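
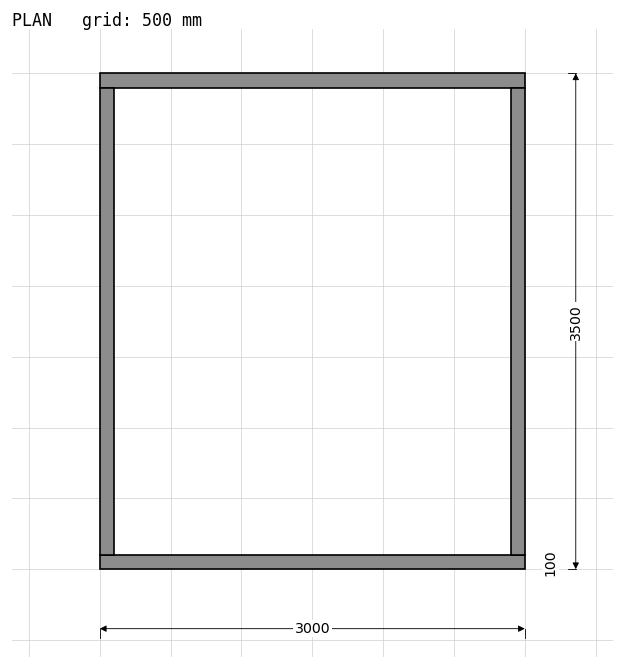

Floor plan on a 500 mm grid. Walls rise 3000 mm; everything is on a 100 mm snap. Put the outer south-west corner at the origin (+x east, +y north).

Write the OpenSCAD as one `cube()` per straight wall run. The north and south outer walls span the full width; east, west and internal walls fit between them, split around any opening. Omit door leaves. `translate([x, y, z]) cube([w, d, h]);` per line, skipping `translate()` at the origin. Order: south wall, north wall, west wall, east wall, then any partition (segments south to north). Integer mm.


cube([3000, 100, 3000]);
translate([0, 3400, 0]) cube([3000, 100, 3000]);
translate([0, 100, 0]) cube([100, 3300, 3000]);
translate([2900, 100, 0]) cube([100, 3300, 3000]);


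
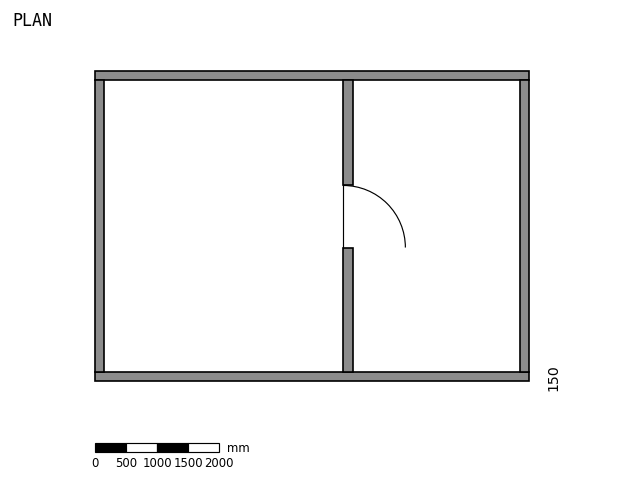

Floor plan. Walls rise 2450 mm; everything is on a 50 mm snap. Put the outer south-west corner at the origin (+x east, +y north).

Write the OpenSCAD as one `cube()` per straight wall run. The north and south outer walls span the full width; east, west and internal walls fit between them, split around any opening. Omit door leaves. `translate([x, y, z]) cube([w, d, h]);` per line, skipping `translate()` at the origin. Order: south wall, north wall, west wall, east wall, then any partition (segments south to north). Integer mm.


cube([7000, 150, 2450]);
translate([0, 4850, 0]) cube([7000, 150, 2450]);
translate([0, 150, 0]) cube([150, 4700, 2450]);
translate([6850, 150, 0]) cube([150, 4700, 2450]);
translate([4000, 150, 0]) cube([150, 2000, 2450]);
translate([4000, 3150, 0]) cube([150, 1700, 2450]);


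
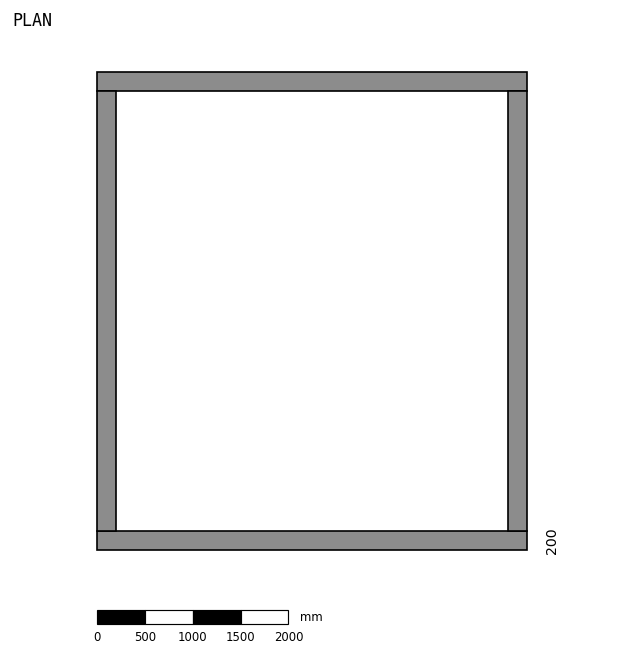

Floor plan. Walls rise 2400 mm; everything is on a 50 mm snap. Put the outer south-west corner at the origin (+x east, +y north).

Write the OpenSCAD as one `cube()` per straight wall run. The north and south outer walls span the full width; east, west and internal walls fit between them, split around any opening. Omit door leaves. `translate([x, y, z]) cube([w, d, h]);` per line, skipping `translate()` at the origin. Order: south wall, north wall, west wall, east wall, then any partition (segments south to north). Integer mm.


cube([4500, 200, 2400]);
translate([0, 4800, 0]) cube([4500, 200, 2400]);
translate([0, 200, 0]) cube([200, 4600, 2400]);
translate([4300, 200, 0]) cube([200, 4600, 2400]);


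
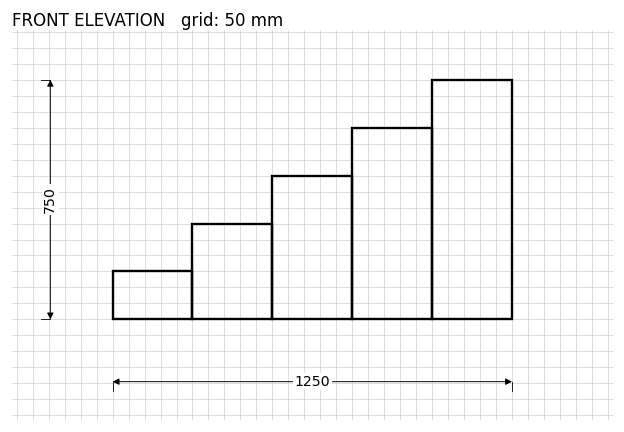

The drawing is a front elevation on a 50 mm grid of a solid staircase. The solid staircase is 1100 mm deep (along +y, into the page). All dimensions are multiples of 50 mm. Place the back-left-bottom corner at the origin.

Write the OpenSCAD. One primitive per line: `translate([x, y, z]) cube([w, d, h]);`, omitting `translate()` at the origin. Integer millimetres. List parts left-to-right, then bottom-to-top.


cube([250, 1100, 150]);
translate([250, 0, 0]) cube([250, 1100, 300]);
translate([500, 0, 0]) cube([250, 1100, 450]);
translate([750, 0, 0]) cube([250, 1100, 600]);
translate([1000, 0, 0]) cube([250, 1100, 750]);


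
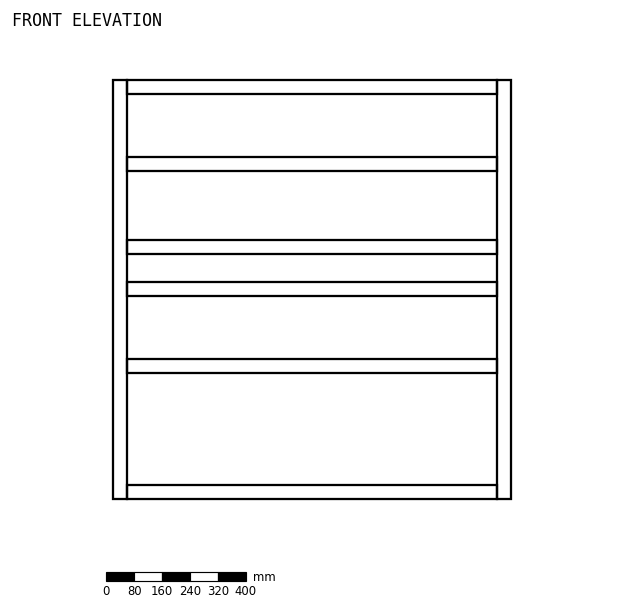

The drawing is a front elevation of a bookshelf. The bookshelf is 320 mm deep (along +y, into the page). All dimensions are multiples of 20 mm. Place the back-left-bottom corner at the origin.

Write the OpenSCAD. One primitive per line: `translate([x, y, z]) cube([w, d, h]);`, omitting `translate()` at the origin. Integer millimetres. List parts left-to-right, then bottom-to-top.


cube([40, 320, 1200]);
translate([40, 0, 0]) cube([1060, 320, 40]);
translate([40, 0, 360]) cube([1060, 320, 40]);
translate([40, 0, 580]) cube([1060, 320, 40]);
translate([40, 0, 700]) cube([1060, 320, 40]);
translate([40, 0, 940]) cube([1060, 320, 40]);
translate([40, 0, 1160]) cube([1060, 320, 40]);
translate([1100, 0, 0]) cube([40, 320, 1200]);


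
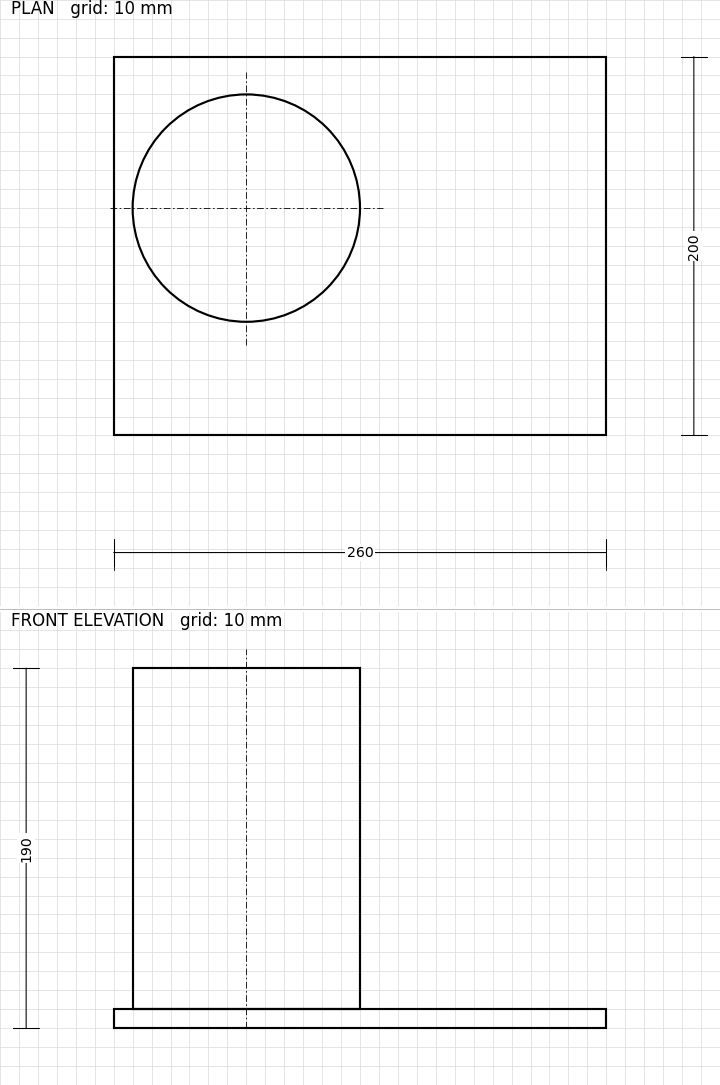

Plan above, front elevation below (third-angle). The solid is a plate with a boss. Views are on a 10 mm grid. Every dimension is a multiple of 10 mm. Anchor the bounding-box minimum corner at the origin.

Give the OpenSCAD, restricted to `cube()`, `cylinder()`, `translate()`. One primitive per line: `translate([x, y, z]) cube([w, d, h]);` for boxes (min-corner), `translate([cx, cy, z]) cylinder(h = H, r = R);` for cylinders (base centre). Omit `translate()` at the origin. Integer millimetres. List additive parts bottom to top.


cube([260, 200, 10]);
translate([70, 120, 10]) cylinder(h = 180, r = 60);


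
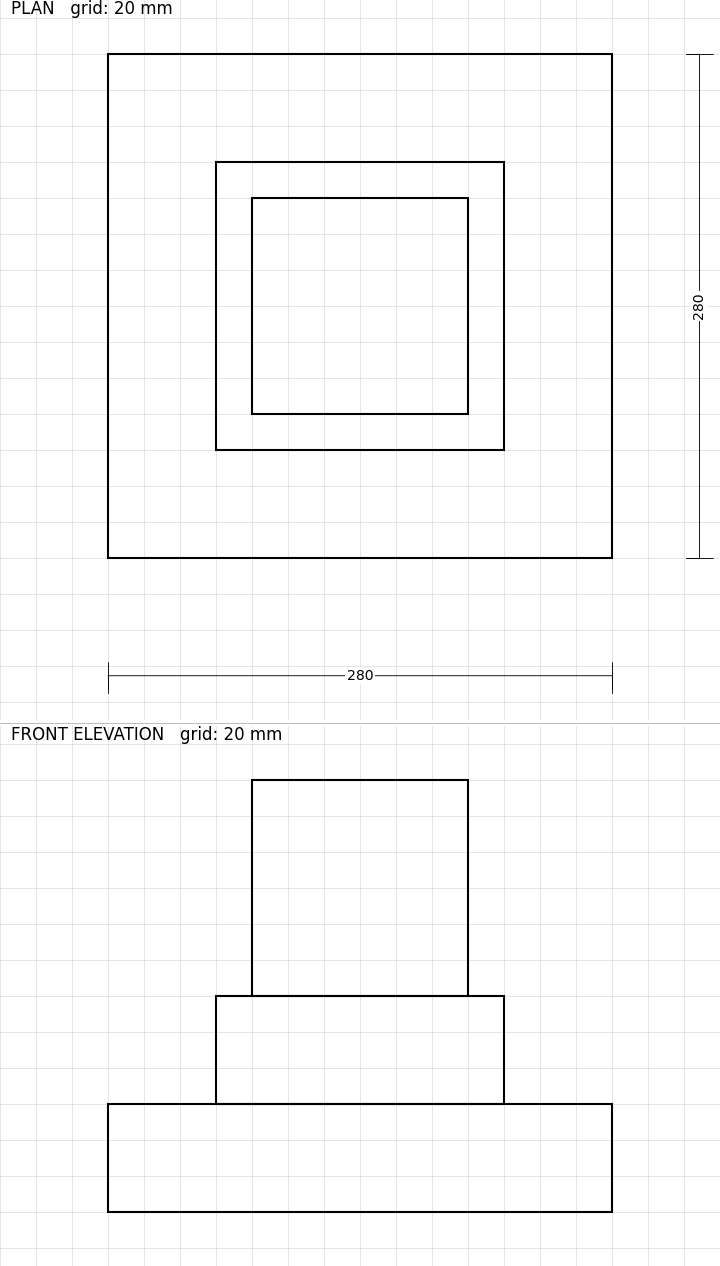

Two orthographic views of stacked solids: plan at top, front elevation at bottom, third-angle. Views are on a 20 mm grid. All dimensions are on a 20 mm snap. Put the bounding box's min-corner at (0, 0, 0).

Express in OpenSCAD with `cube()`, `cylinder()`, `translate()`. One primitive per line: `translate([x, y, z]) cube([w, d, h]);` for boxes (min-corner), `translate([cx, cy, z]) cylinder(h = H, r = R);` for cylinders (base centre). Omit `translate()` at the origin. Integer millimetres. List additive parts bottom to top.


cube([280, 280, 60]);
translate([60, 60, 60]) cube([160, 160, 60]);
translate([80, 80, 120]) cube([120, 120, 120]);


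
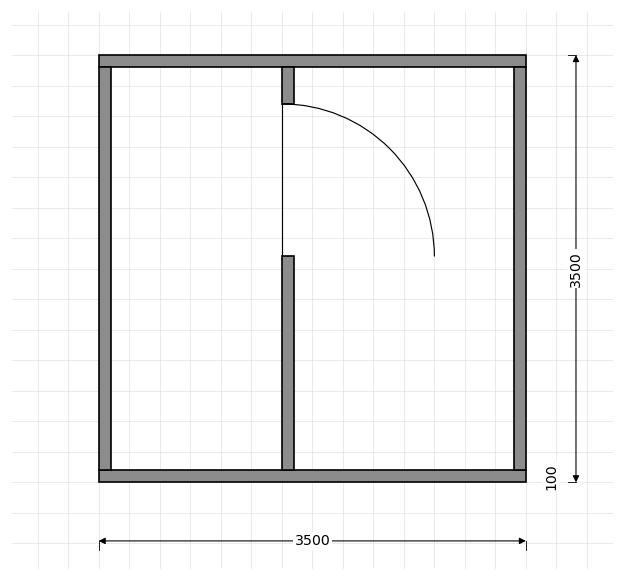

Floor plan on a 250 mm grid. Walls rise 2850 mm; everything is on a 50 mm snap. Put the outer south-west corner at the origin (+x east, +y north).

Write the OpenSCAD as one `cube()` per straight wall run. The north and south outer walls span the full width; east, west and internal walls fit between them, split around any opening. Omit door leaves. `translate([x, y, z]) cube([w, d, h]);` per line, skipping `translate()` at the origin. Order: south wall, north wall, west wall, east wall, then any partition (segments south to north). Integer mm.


cube([3500, 100, 2850]);
translate([0, 3400, 0]) cube([3500, 100, 2850]);
translate([0, 100, 0]) cube([100, 3300, 2850]);
translate([3400, 100, 0]) cube([100, 3300, 2850]);
translate([1500, 100, 0]) cube([100, 1750, 2850]);
translate([1500, 3100, 0]) cube([100, 300, 2850]);


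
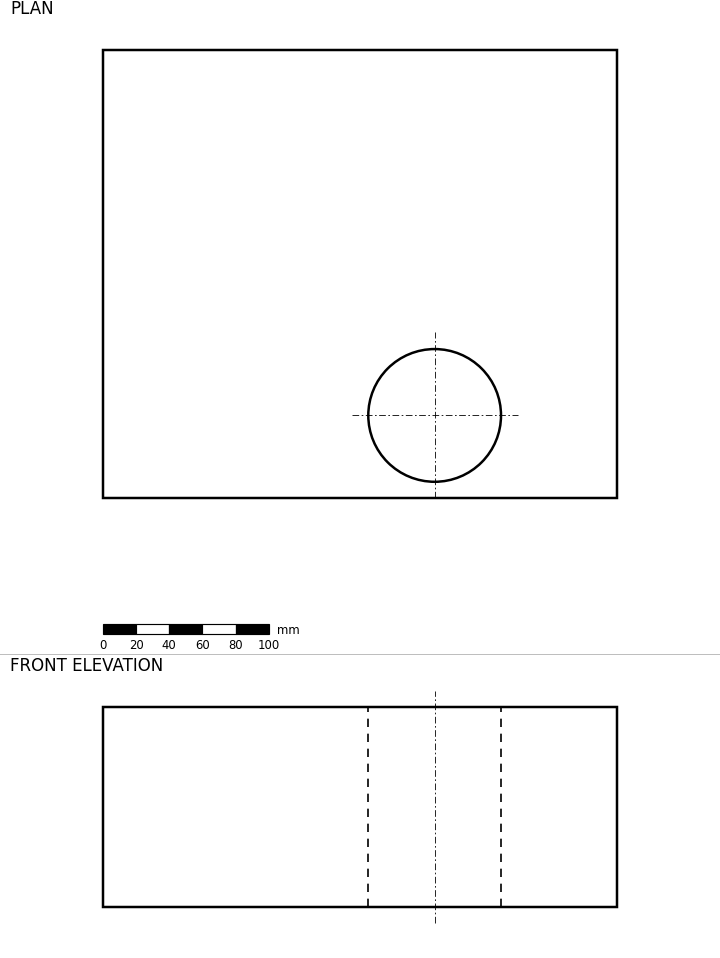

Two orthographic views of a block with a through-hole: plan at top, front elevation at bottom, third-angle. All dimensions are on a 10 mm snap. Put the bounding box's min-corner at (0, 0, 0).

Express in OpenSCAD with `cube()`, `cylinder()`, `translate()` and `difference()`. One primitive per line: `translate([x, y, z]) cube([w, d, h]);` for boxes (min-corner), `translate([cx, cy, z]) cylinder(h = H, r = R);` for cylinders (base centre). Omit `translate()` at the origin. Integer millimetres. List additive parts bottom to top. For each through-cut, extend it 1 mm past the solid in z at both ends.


difference() {
  cube([310, 270, 120]);
  translate([200, 50, -1]) cylinder(h = 122, r = 40);
}


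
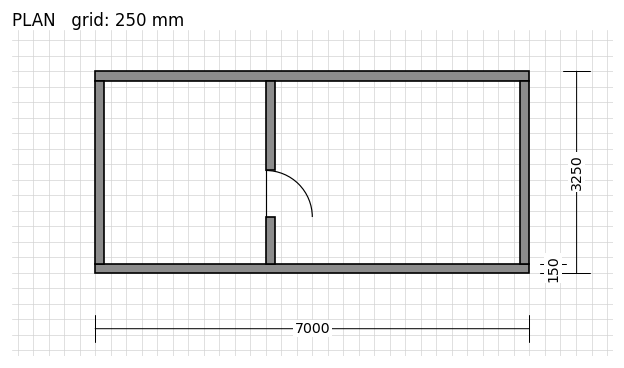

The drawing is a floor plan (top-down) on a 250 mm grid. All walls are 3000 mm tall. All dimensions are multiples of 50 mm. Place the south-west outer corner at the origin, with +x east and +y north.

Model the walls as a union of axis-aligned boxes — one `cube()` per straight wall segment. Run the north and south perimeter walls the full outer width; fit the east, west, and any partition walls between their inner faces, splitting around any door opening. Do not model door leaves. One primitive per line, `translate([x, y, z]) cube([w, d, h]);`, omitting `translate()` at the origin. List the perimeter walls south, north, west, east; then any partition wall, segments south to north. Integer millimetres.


cube([7000, 150, 3000]);
translate([0, 3100, 0]) cube([7000, 150, 3000]);
translate([0, 150, 0]) cube([150, 2950, 3000]);
translate([6850, 150, 0]) cube([150, 2950, 3000]);
translate([2750, 150, 0]) cube([150, 750, 3000]);
translate([2750, 1650, 0]) cube([150, 1450, 3000]);


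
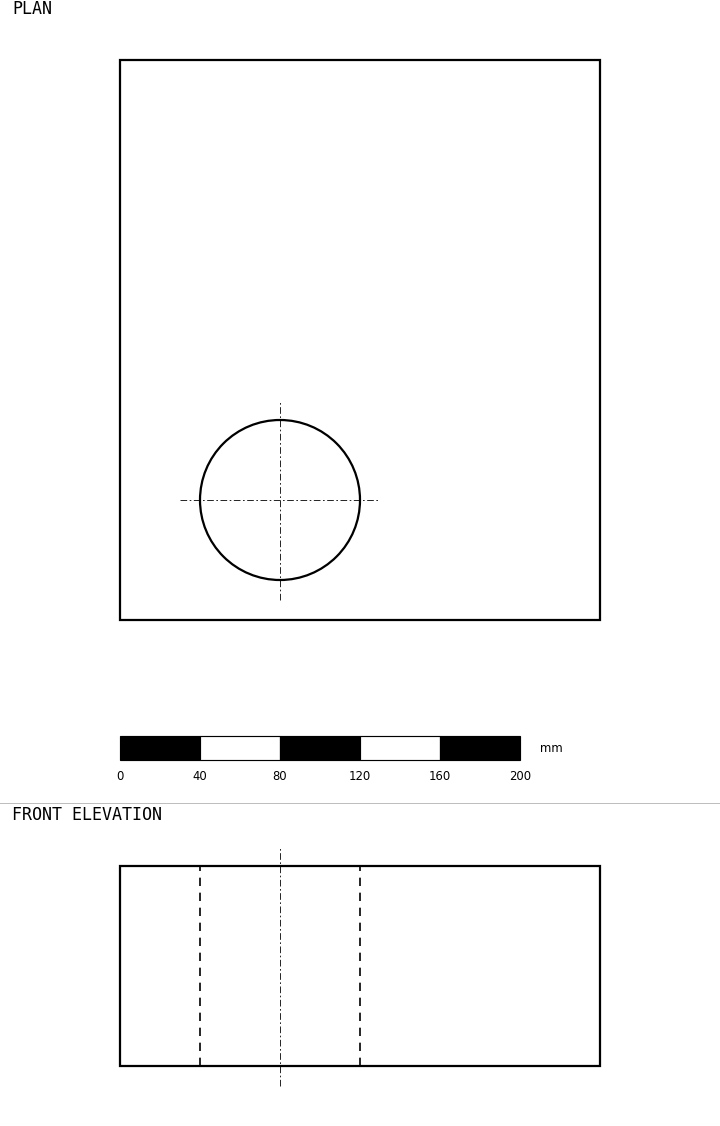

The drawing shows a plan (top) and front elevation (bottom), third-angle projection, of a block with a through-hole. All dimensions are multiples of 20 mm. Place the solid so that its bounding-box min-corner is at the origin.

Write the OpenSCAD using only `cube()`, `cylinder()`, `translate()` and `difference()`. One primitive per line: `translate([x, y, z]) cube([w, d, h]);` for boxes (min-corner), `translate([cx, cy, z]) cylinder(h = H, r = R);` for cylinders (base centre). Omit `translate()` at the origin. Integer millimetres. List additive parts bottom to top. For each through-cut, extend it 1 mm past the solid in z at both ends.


difference() {
  cube([240, 280, 100]);
  translate([80, 60, -1]) cylinder(h = 102, r = 40);
}


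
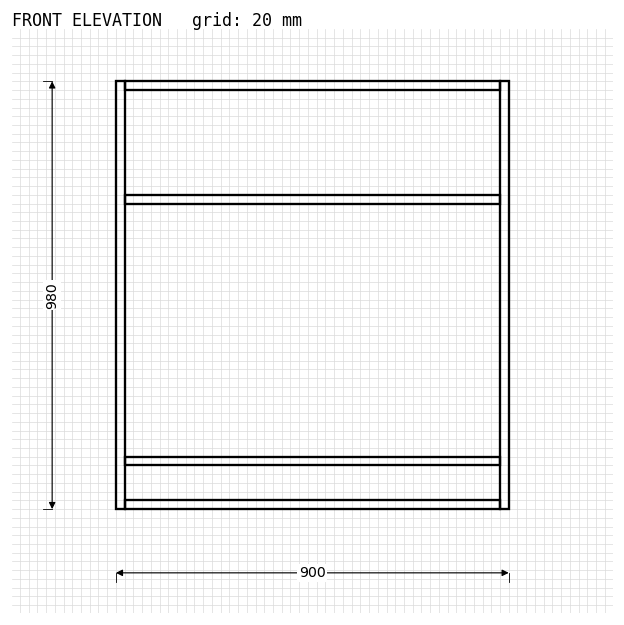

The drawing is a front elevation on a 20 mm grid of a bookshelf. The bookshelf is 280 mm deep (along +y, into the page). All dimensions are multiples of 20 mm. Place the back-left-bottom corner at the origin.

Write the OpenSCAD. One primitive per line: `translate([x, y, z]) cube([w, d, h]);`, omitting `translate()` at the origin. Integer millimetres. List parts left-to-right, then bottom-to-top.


cube([20, 280, 980]);
translate([20, 0, 0]) cube([860, 280, 20]);
translate([20, 0, 100]) cube([860, 280, 20]);
translate([20, 0, 700]) cube([860, 280, 20]);
translate([20, 0, 960]) cube([860, 280, 20]);
translate([880, 0, 0]) cube([20, 280, 980]);


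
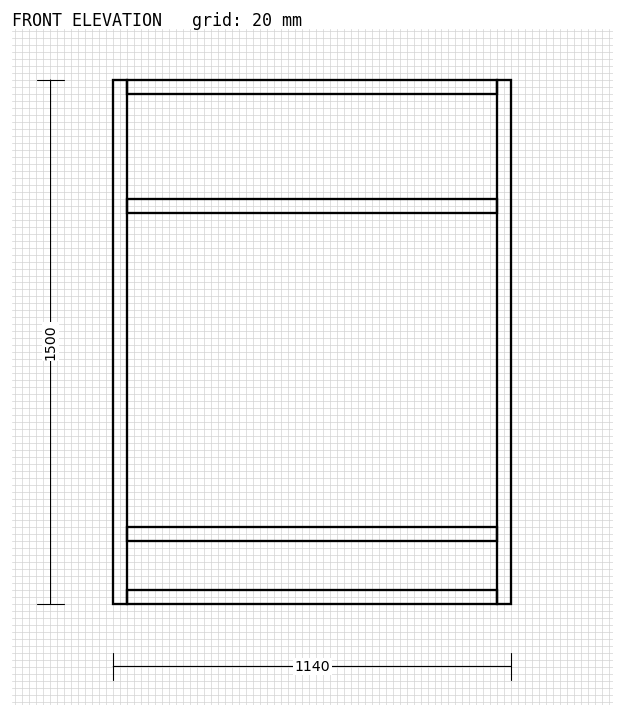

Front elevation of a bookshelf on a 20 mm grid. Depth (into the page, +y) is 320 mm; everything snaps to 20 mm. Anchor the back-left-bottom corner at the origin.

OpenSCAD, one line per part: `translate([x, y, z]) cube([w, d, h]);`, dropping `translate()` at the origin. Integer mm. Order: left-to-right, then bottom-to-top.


cube([40, 320, 1500]);
translate([40, 0, 0]) cube([1060, 320, 40]);
translate([40, 0, 180]) cube([1060, 320, 40]);
translate([40, 0, 1120]) cube([1060, 320, 40]);
translate([40, 0, 1460]) cube([1060, 320, 40]);
translate([1100, 0, 0]) cube([40, 320, 1500]);


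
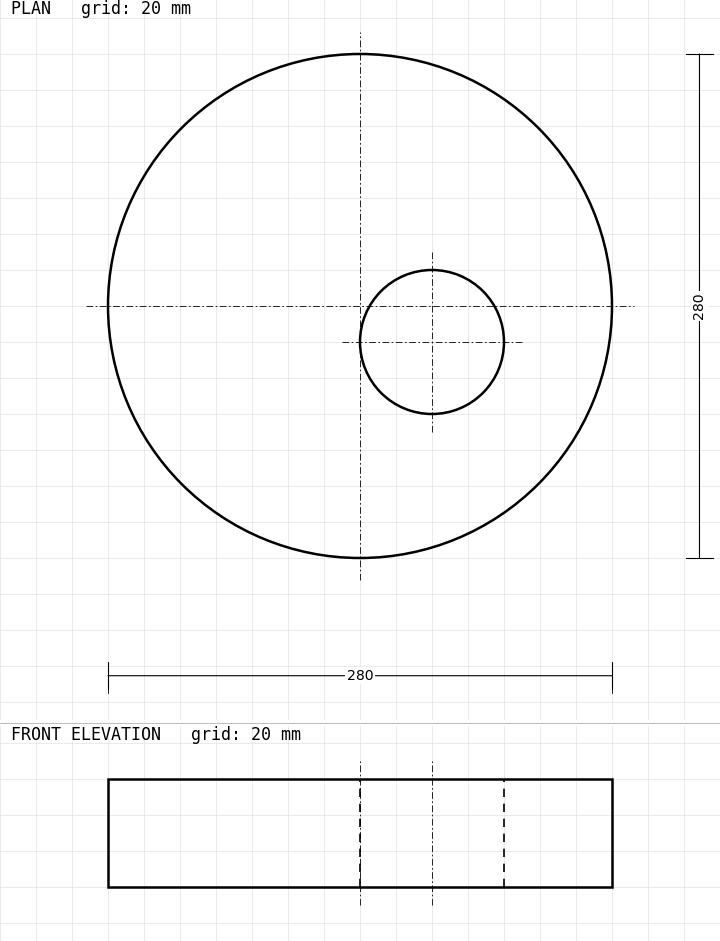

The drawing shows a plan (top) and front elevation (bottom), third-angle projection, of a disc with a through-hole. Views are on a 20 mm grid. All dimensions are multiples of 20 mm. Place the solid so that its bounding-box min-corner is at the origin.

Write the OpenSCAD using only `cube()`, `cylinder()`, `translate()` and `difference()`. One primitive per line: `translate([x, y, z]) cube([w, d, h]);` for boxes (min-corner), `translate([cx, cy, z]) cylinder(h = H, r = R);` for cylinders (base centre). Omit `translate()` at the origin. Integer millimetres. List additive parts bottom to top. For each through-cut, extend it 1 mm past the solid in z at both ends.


difference() {
  translate([140, 140, 0]) cylinder(h = 60, r = 140);
  translate([180, 120, -1]) cylinder(h = 62, r = 40);
}


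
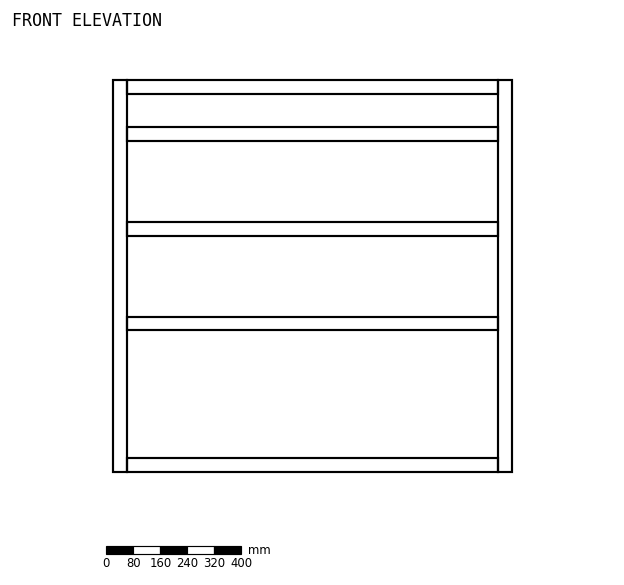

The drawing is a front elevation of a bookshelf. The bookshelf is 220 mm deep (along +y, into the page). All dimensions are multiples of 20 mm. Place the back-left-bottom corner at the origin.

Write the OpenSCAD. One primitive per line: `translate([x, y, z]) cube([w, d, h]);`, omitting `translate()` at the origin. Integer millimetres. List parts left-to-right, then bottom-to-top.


cube([40, 220, 1160]);
translate([40, 0, 0]) cube([1100, 220, 40]);
translate([40, 0, 420]) cube([1100, 220, 40]);
translate([40, 0, 700]) cube([1100, 220, 40]);
translate([40, 0, 980]) cube([1100, 220, 40]);
translate([40, 0, 1120]) cube([1100, 220, 40]);
translate([1140, 0, 0]) cube([40, 220, 1160]);


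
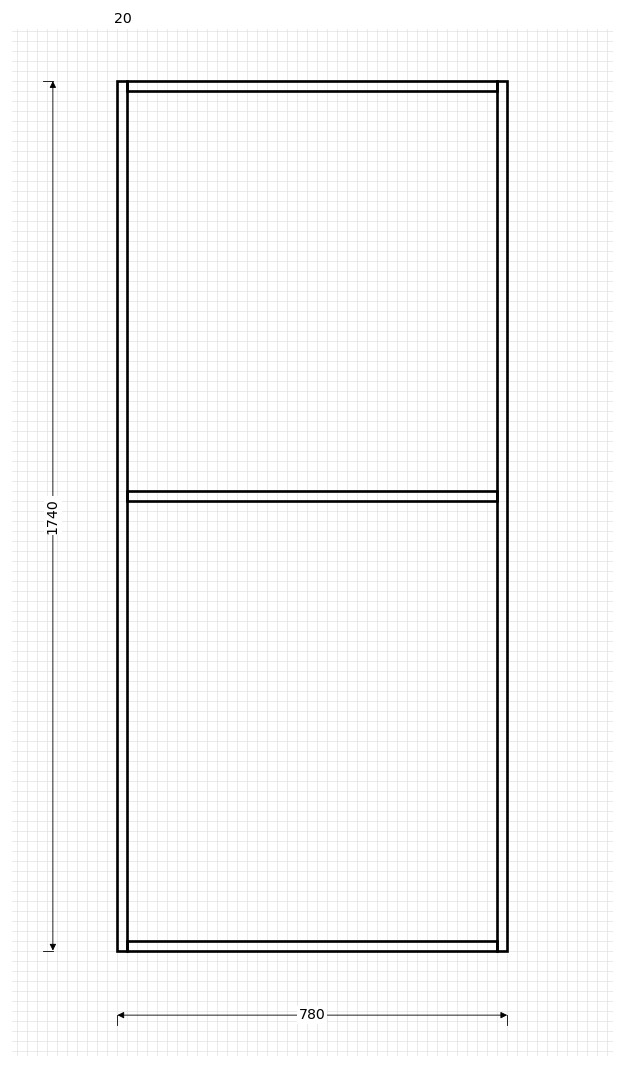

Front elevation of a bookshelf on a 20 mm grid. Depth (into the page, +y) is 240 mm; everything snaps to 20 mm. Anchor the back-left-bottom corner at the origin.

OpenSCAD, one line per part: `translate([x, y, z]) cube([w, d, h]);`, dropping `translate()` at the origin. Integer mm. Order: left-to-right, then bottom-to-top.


cube([20, 240, 1740]);
translate([20, 0, 0]) cube([740, 240, 20]);
translate([20, 0, 900]) cube([740, 240, 20]);
translate([20, 0, 1720]) cube([740, 240, 20]);
translate([760, 0, 0]) cube([20, 240, 1740]);


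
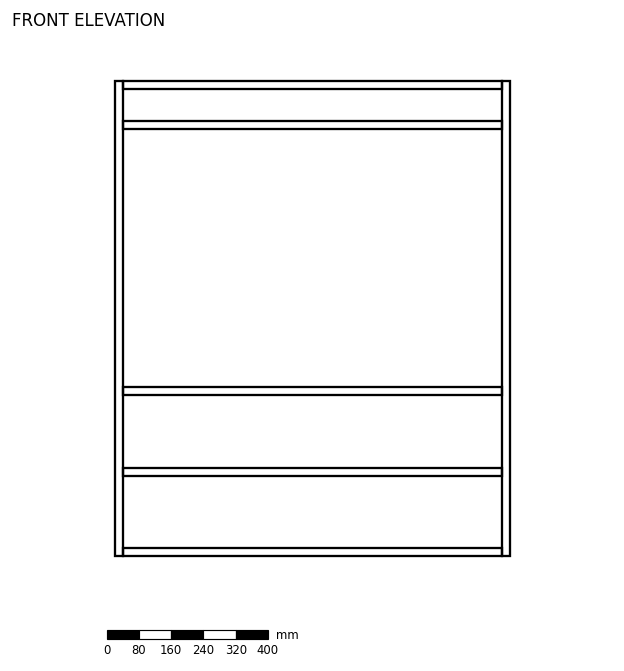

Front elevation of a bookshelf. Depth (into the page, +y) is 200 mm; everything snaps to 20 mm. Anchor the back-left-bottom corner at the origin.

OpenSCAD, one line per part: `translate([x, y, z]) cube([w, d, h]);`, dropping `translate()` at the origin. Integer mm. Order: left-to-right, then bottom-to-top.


cube([20, 200, 1180]);
translate([20, 0, 0]) cube([940, 200, 20]);
translate([20, 0, 200]) cube([940, 200, 20]);
translate([20, 0, 400]) cube([940, 200, 20]);
translate([20, 0, 1060]) cube([940, 200, 20]);
translate([20, 0, 1160]) cube([940, 200, 20]);
translate([960, 0, 0]) cube([20, 200, 1180]);


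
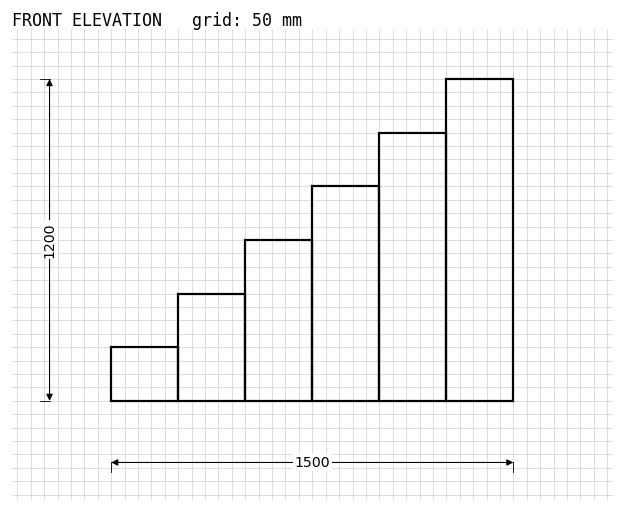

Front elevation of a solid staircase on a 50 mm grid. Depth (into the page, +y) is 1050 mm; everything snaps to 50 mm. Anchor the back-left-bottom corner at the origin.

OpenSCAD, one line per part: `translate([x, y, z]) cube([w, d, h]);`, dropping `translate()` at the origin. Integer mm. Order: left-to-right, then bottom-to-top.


cube([250, 1050, 200]);
translate([250, 0, 0]) cube([250, 1050, 400]);
translate([500, 0, 0]) cube([250, 1050, 600]);
translate([750, 0, 0]) cube([250, 1050, 800]);
translate([1000, 0, 0]) cube([250, 1050, 1000]);
translate([1250, 0, 0]) cube([250, 1050, 1200]);


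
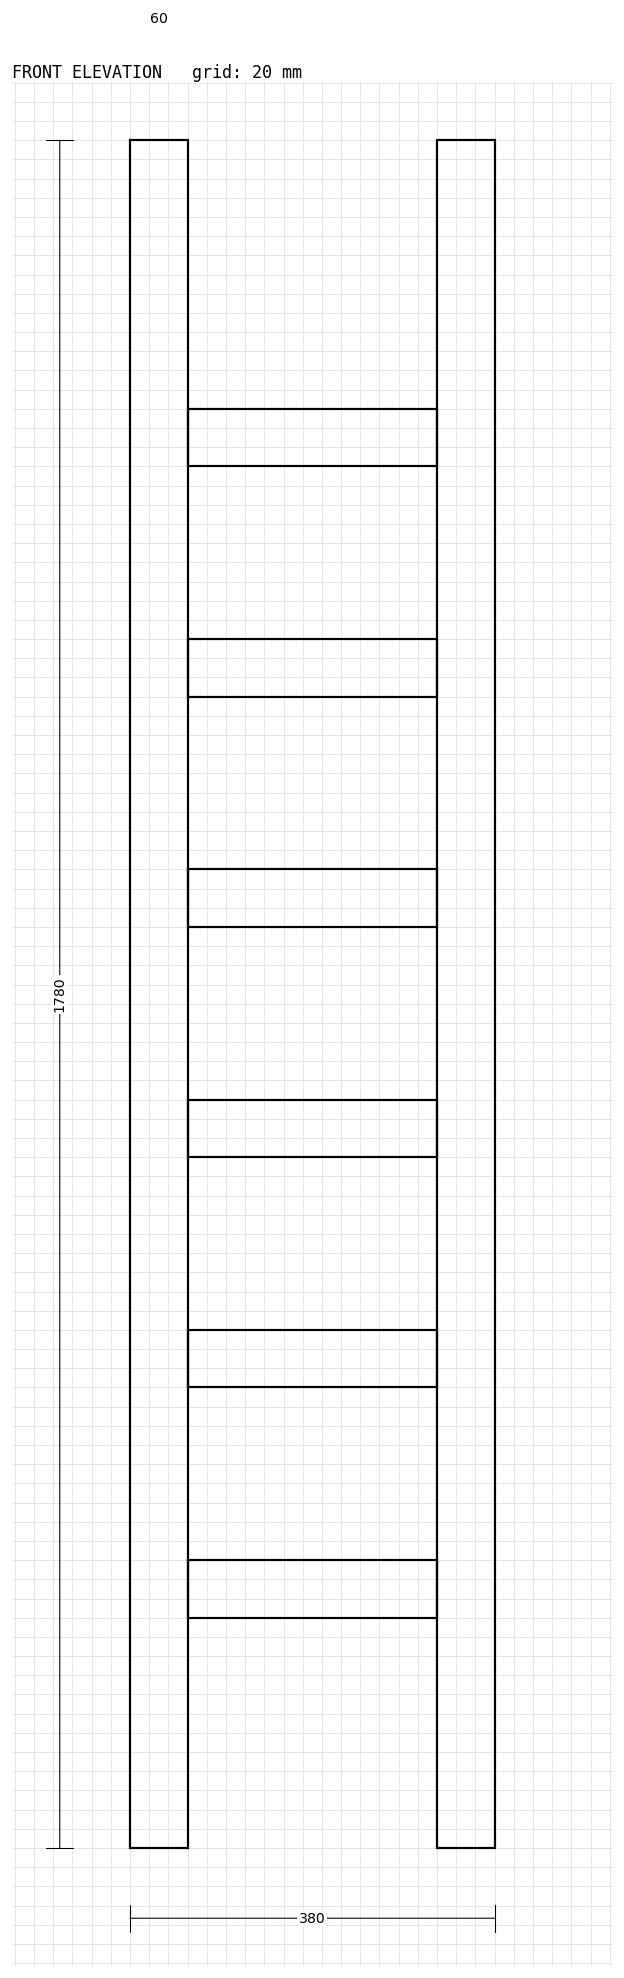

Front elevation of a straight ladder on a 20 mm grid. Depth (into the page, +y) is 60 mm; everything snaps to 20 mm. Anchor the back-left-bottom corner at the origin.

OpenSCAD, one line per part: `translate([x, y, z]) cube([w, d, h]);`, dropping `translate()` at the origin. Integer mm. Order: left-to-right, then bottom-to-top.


cube([60, 60, 1780]);
translate([60, 0, 240]) cube([260, 60, 60]);
translate([60, 0, 480]) cube([260, 60, 60]);
translate([60, 0, 720]) cube([260, 60, 60]);
translate([60, 0, 960]) cube([260, 60, 60]);
translate([60, 0, 1200]) cube([260, 60, 60]);
translate([60, 0, 1440]) cube([260, 60, 60]);
translate([320, 0, 0]) cube([60, 60, 1780]);


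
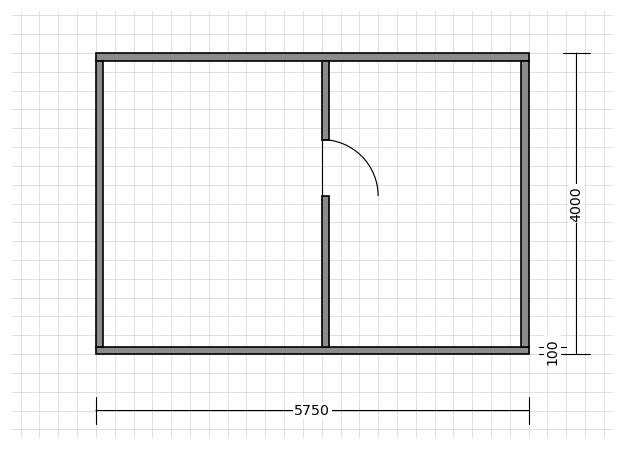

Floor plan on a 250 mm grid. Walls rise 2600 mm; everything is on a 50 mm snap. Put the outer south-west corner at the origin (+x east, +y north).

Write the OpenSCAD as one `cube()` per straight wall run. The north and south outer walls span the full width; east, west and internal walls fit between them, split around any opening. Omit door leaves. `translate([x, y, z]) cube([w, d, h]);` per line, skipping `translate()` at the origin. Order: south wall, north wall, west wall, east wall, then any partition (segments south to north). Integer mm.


cube([5750, 100, 2600]);
translate([0, 3900, 0]) cube([5750, 100, 2600]);
translate([0, 100, 0]) cube([100, 3800, 2600]);
translate([5650, 100, 0]) cube([100, 3800, 2600]);
translate([3000, 100, 0]) cube([100, 2000, 2600]);
translate([3000, 2850, 0]) cube([100, 1050, 2600]);


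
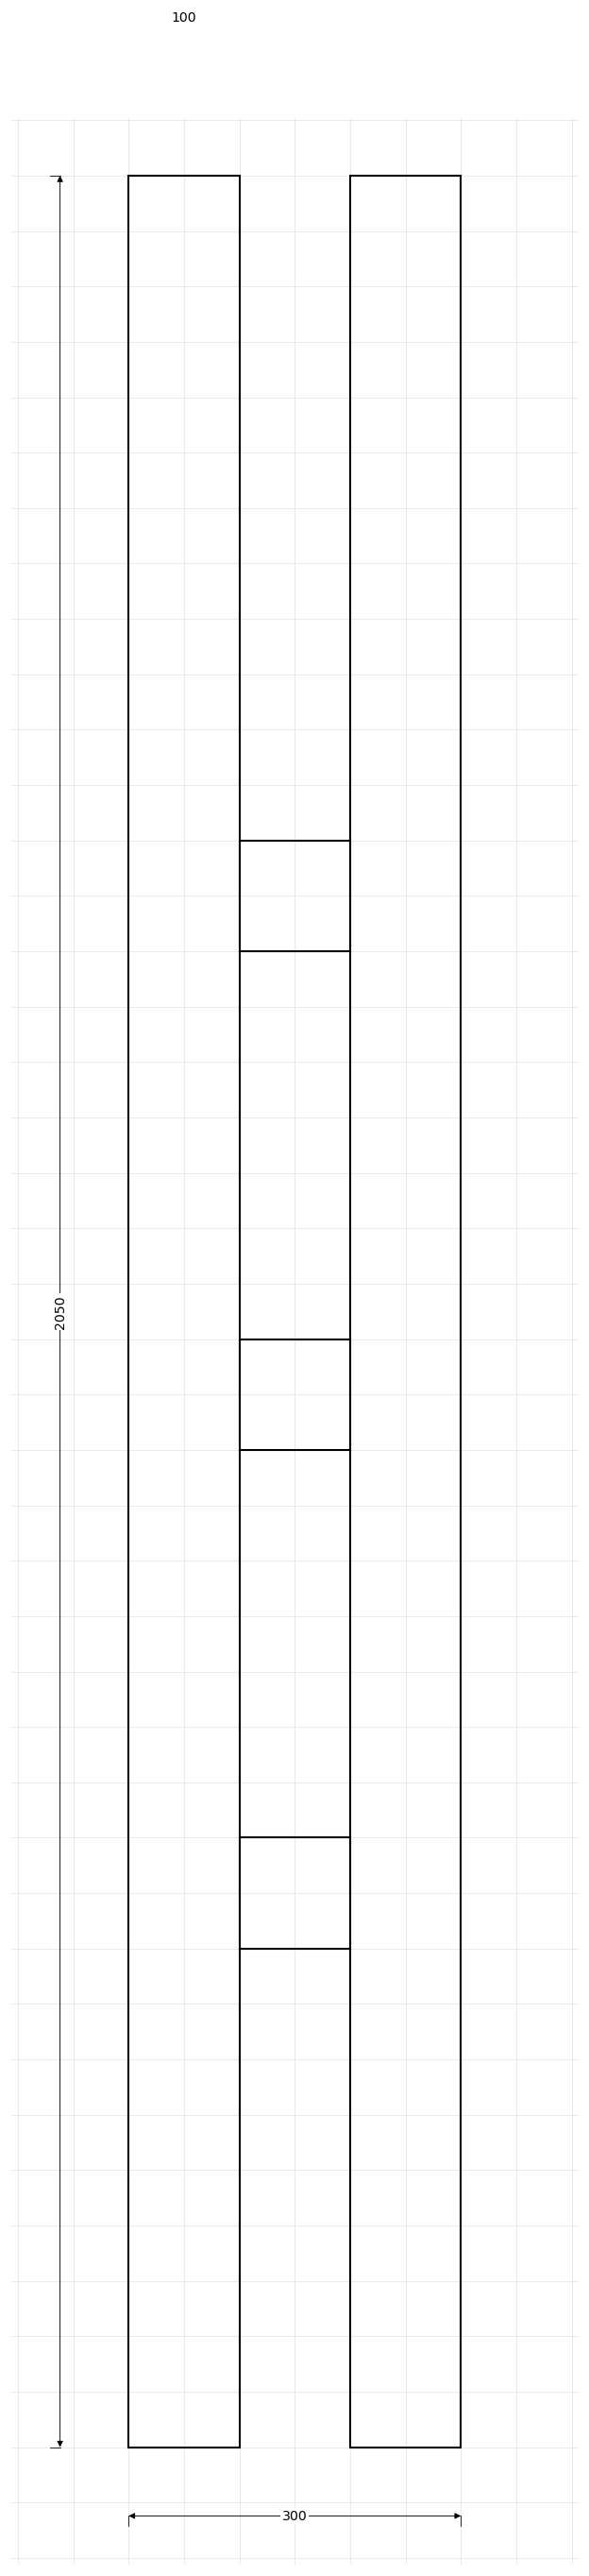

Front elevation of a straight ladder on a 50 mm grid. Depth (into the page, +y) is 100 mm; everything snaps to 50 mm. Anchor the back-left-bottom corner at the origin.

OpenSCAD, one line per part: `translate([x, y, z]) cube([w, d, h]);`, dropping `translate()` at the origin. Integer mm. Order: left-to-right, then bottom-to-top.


cube([100, 100, 2050]);
translate([100, 0, 450]) cube([100, 100, 100]);
translate([100, 0, 900]) cube([100, 100, 100]);
translate([100, 0, 1350]) cube([100, 100, 100]);
translate([200, 0, 0]) cube([100, 100, 2050]);


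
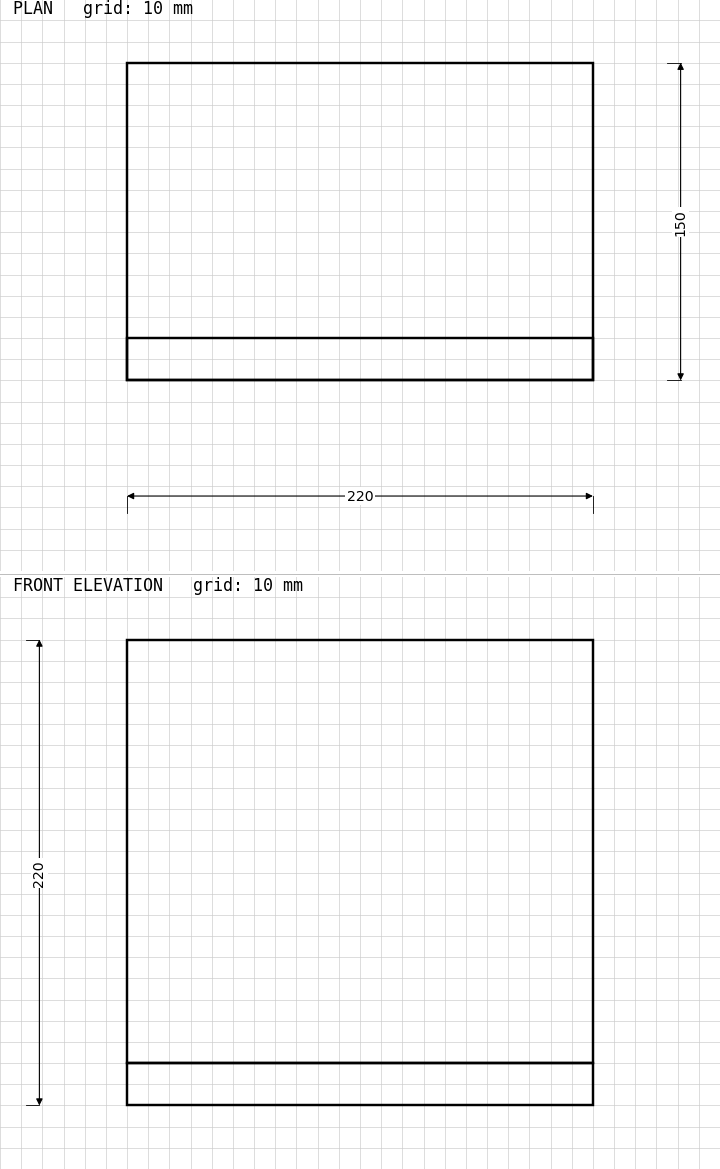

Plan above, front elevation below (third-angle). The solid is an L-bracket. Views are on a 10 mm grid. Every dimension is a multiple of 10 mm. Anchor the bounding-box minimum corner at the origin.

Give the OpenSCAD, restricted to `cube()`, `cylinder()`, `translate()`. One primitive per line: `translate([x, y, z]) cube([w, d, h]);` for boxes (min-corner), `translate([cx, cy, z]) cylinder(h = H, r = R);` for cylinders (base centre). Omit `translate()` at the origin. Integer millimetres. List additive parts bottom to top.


cube([220, 150, 20]);
translate([0, 0, 20]) cube([220, 20, 200]);


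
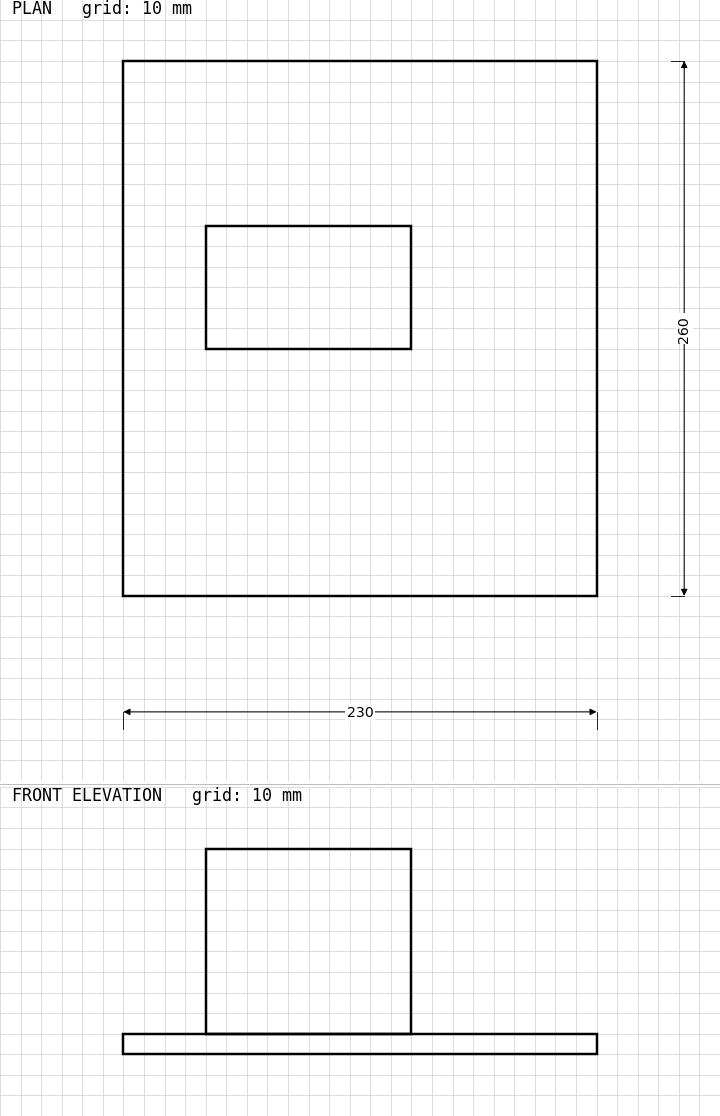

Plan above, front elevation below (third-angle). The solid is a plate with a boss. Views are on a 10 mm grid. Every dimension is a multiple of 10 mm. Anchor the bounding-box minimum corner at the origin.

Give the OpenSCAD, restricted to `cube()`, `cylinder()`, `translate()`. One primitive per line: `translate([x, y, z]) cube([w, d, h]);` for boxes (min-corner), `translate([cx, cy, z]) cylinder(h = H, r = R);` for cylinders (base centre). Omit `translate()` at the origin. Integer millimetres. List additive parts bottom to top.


cube([230, 260, 10]);
translate([40, 120, 10]) cube([100, 60, 90]);


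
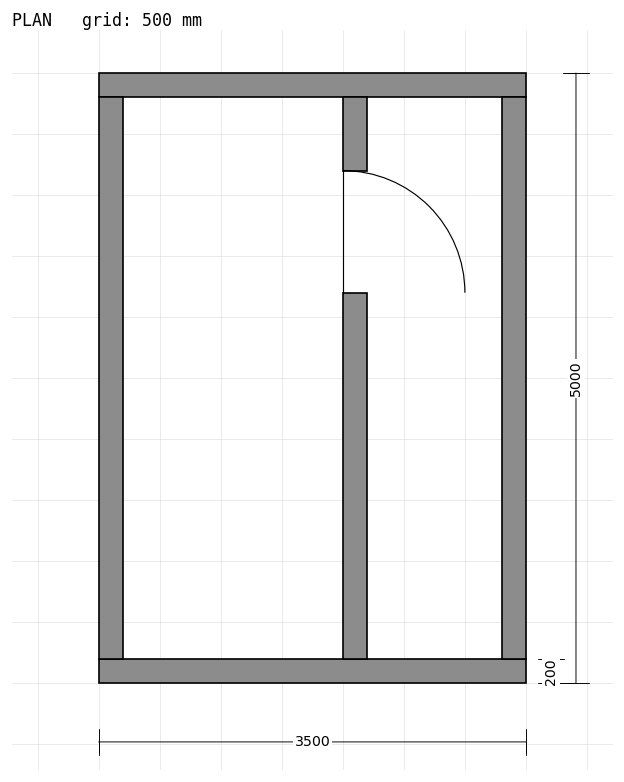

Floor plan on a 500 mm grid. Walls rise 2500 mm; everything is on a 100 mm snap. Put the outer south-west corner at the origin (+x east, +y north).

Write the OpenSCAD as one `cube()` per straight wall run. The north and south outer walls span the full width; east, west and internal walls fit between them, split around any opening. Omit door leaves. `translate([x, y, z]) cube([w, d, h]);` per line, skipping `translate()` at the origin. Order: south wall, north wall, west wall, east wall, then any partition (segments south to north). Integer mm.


cube([3500, 200, 2500]);
translate([0, 4800, 0]) cube([3500, 200, 2500]);
translate([0, 200, 0]) cube([200, 4600, 2500]);
translate([3300, 200, 0]) cube([200, 4600, 2500]);
translate([2000, 200, 0]) cube([200, 3000, 2500]);
translate([2000, 4200, 0]) cube([200, 600, 2500]);


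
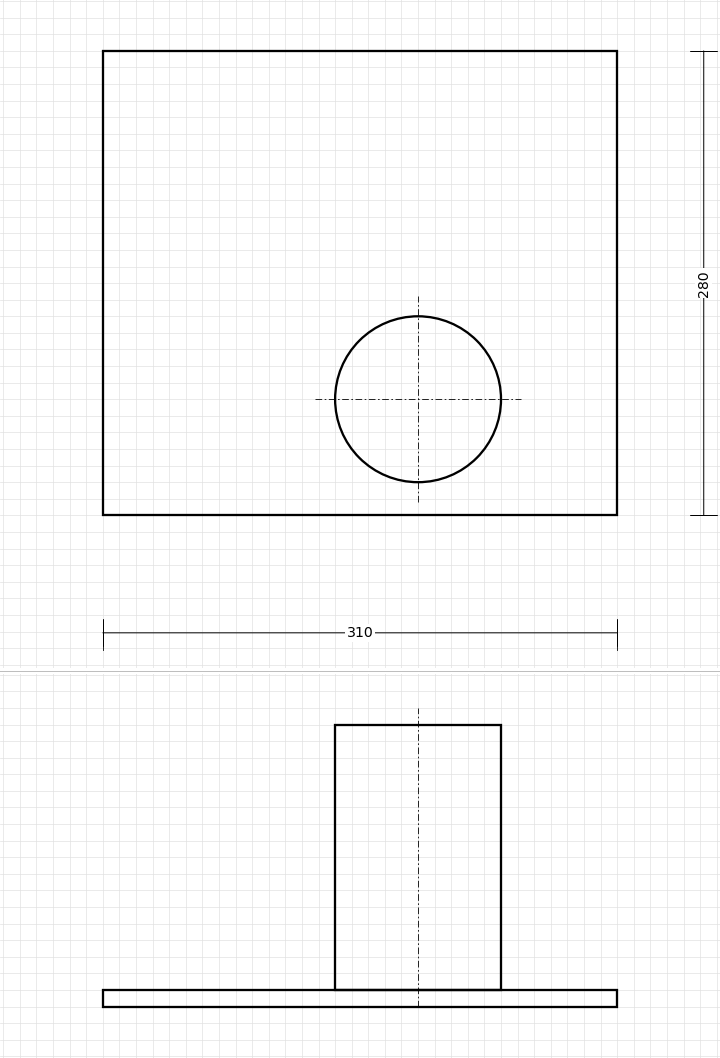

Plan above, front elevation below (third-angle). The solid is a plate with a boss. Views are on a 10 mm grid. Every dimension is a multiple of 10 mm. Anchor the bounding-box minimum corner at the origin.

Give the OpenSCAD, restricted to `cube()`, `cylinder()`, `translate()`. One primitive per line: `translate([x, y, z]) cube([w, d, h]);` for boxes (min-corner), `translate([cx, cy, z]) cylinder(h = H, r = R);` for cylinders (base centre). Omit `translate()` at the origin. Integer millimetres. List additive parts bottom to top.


cube([310, 280, 10]);
translate([190, 70, 10]) cylinder(h = 160, r = 50);


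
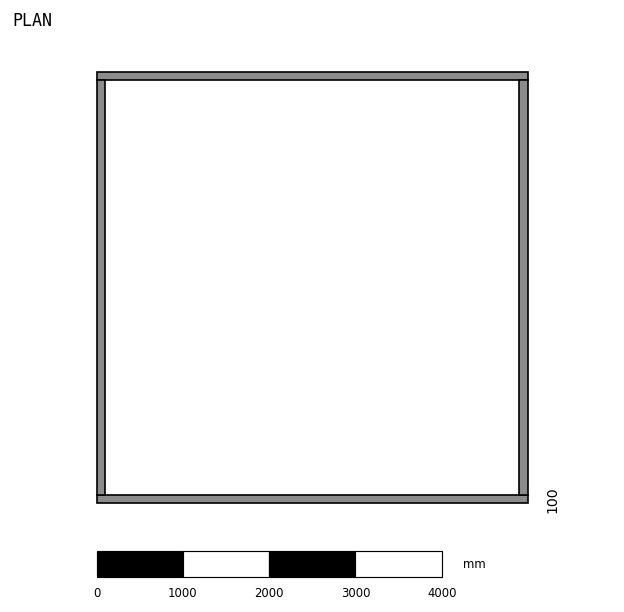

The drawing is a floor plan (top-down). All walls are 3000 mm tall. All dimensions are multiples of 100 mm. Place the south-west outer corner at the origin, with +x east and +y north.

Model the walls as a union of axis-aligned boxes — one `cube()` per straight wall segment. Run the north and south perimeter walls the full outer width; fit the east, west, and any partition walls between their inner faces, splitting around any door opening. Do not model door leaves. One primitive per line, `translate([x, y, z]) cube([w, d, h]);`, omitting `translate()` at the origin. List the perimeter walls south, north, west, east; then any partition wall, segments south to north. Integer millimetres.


cube([5000, 100, 3000]);
translate([0, 4900, 0]) cube([5000, 100, 3000]);
translate([0, 100, 0]) cube([100, 4800, 3000]);
translate([4900, 100, 0]) cube([100, 4800, 3000]);


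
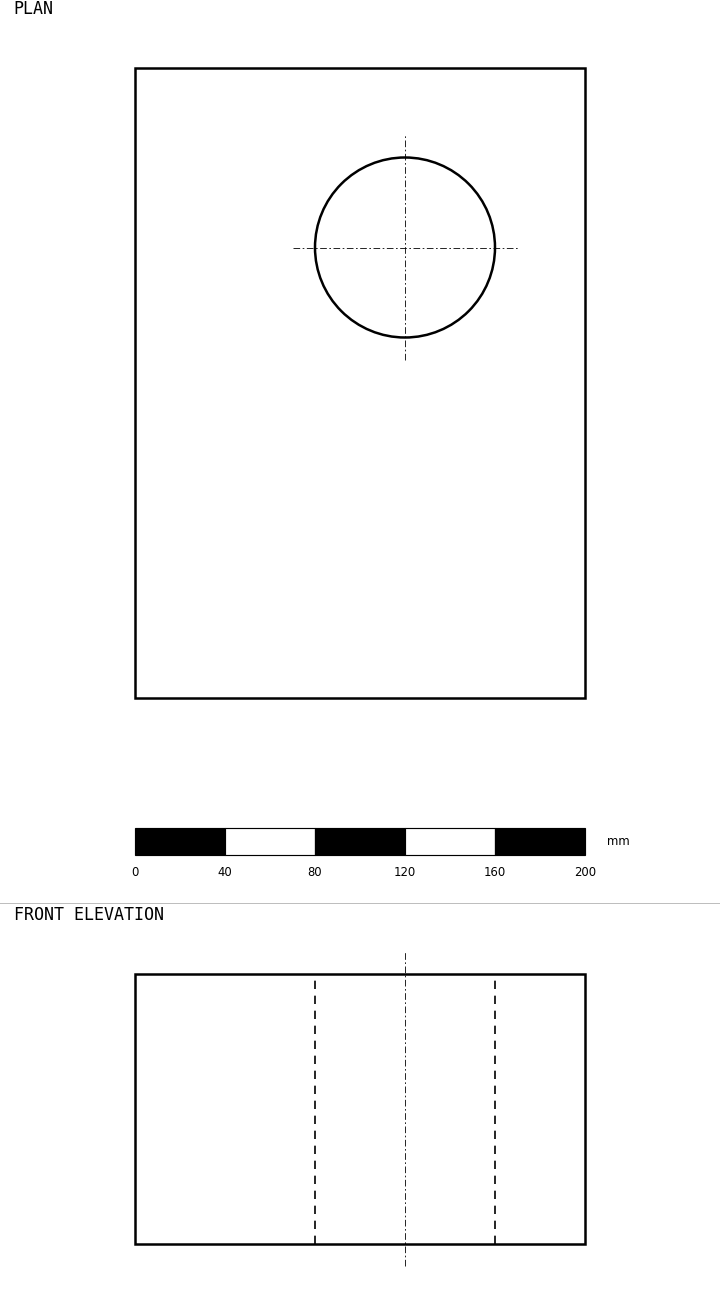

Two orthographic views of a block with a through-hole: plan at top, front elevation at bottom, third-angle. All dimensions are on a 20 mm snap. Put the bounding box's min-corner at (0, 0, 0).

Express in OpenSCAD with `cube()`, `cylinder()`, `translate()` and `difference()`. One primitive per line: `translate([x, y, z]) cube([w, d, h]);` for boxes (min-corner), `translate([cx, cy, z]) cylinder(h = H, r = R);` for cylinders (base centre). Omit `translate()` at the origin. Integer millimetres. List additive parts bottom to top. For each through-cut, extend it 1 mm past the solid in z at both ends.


difference() {
  cube([200, 280, 120]);
  translate([120, 200, -1]) cylinder(h = 122, r = 40);
}


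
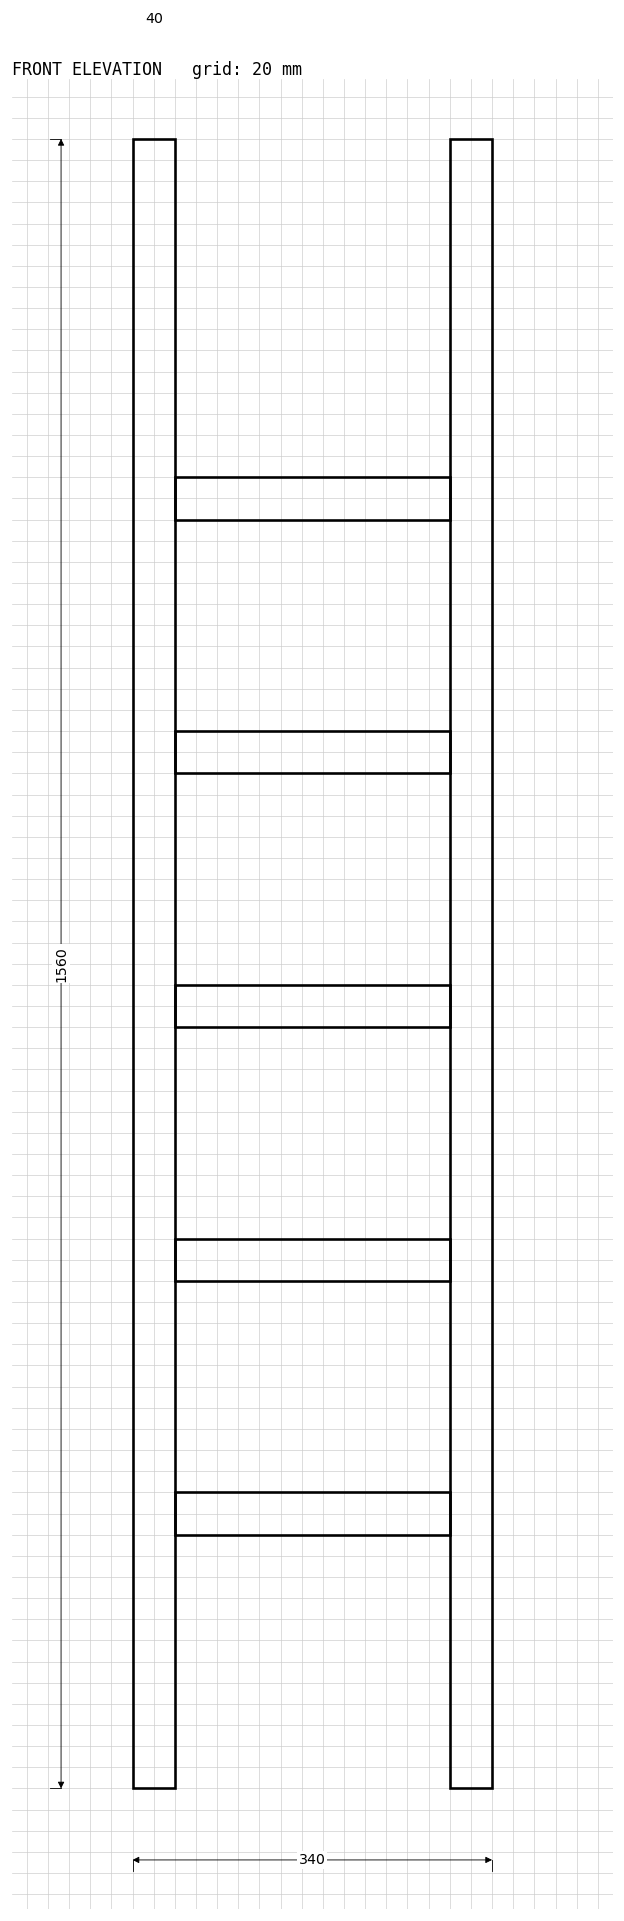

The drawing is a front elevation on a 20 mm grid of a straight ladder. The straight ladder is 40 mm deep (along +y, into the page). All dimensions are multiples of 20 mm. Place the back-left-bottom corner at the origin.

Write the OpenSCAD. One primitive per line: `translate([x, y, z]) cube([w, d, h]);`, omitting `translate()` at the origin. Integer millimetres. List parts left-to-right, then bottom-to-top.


cube([40, 40, 1560]);
translate([40, 0, 240]) cube([260, 40, 40]);
translate([40, 0, 480]) cube([260, 40, 40]);
translate([40, 0, 720]) cube([260, 40, 40]);
translate([40, 0, 960]) cube([260, 40, 40]);
translate([40, 0, 1200]) cube([260, 40, 40]);
translate([300, 0, 0]) cube([40, 40, 1560]);


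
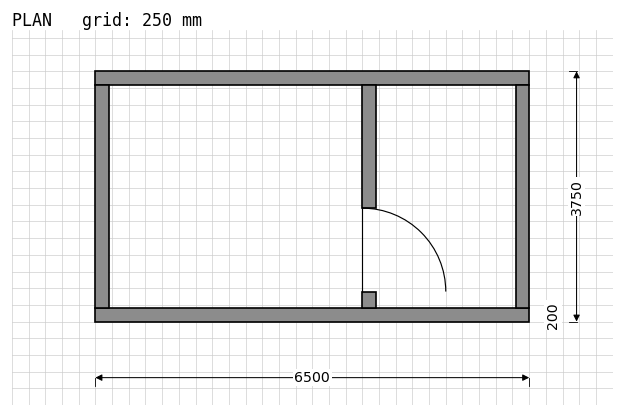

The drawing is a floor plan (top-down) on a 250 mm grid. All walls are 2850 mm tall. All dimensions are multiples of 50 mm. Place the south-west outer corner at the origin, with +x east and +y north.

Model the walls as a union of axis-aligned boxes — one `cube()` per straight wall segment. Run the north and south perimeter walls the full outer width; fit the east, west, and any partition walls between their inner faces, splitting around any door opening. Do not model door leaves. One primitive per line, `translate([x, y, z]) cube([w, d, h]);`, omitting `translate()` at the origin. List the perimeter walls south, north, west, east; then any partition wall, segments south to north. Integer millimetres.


cube([6500, 200, 2850]);
translate([0, 3550, 0]) cube([6500, 200, 2850]);
translate([0, 200, 0]) cube([200, 3350, 2850]);
translate([6300, 200, 0]) cube([200, 3350, 2850]);
translate([4000, 200, 0]) cube([200, 250, 2850]);
translate([4000, 1700, 0]) cube([200, 1850, 2850]);


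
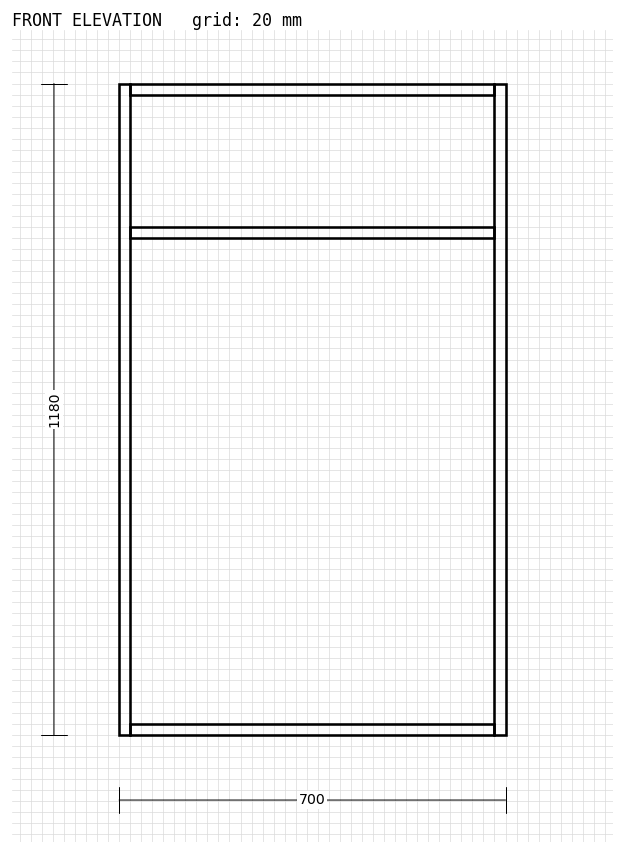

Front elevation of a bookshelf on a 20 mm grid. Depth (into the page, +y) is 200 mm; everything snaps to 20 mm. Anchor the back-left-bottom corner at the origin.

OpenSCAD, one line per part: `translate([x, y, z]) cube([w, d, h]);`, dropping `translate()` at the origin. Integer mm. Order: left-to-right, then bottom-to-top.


cube([20, 200, 1180]);
translate([20, 0, 0]) cube([660, 200, 20]);
translate([20, 0, 900]) cube([660, 200, 20]);
translate([20, 0, 1160]) cube([660, 200, 20]);
translate([680, 0, 0]) cube([20, 200, 1180]);


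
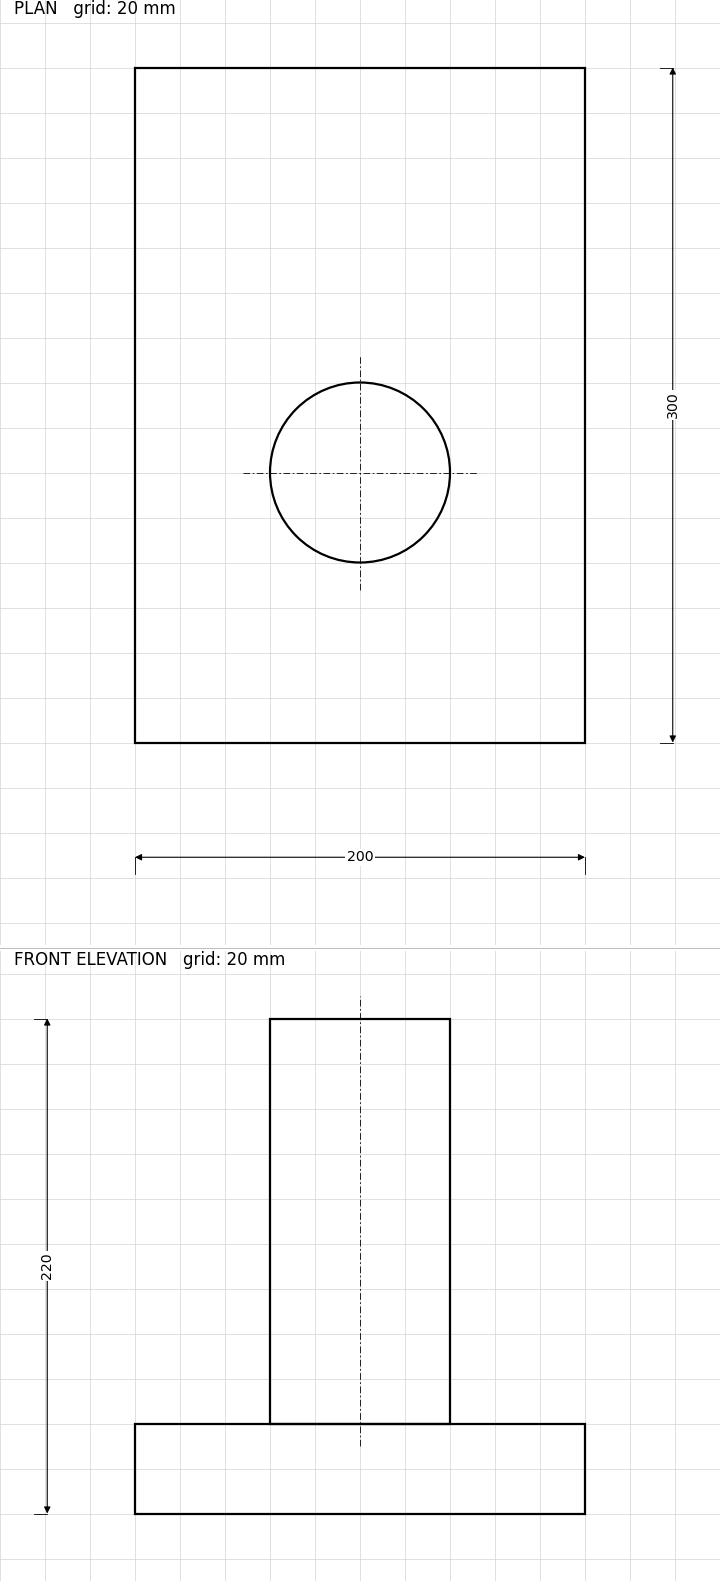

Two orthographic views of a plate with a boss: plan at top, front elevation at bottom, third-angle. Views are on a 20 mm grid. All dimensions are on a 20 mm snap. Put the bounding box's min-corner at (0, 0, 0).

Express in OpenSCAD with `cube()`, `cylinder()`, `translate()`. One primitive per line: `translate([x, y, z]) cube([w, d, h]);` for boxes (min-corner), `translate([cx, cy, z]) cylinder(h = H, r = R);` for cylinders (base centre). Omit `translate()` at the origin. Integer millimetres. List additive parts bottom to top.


cube([200, 300, 40]);
translate([100, 120, 40]) cylinder(h = 180, r = 40);


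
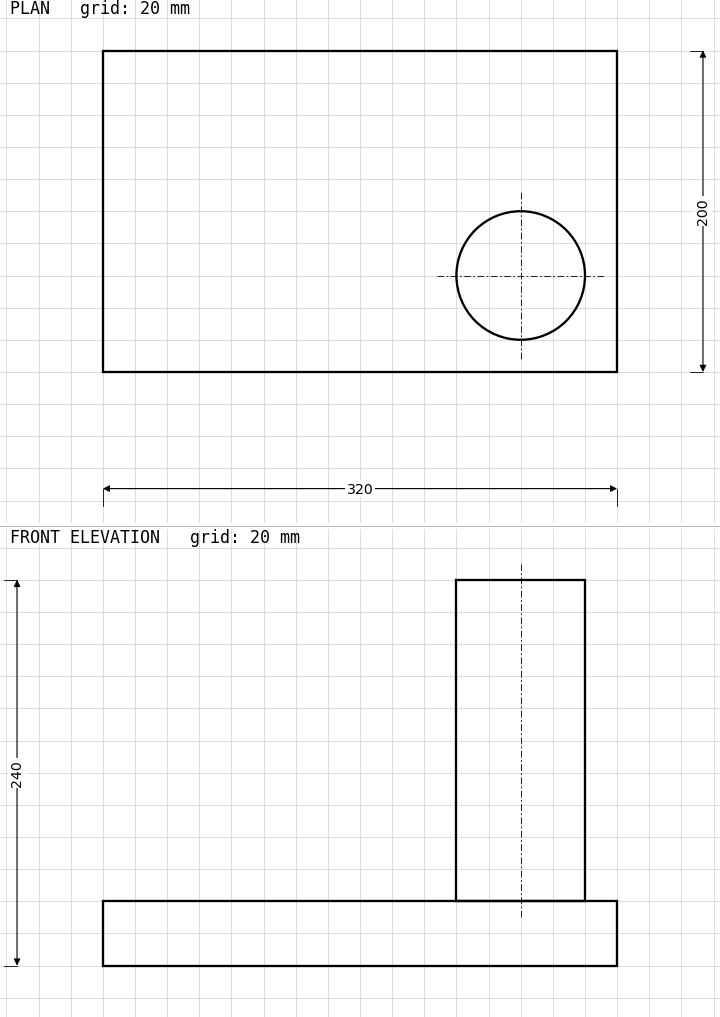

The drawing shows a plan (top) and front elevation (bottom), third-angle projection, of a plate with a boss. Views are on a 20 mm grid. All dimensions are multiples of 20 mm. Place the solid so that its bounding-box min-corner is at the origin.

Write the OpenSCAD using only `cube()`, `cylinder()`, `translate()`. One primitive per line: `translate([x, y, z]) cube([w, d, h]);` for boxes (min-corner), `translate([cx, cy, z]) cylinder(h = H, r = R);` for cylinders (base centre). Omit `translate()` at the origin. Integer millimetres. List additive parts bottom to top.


cube([320, 200, 40]);
translate([260, 60, 40]) cylinder(h = 200, r = 40);


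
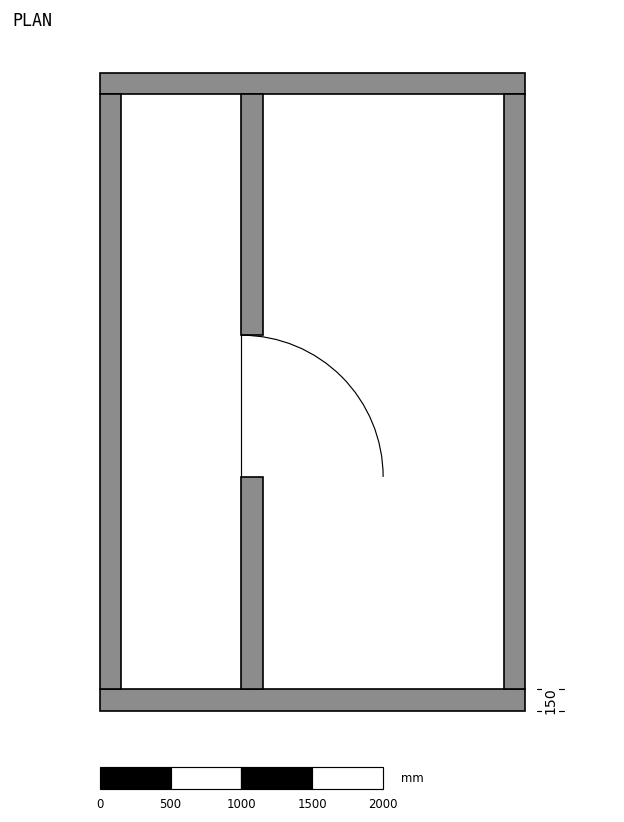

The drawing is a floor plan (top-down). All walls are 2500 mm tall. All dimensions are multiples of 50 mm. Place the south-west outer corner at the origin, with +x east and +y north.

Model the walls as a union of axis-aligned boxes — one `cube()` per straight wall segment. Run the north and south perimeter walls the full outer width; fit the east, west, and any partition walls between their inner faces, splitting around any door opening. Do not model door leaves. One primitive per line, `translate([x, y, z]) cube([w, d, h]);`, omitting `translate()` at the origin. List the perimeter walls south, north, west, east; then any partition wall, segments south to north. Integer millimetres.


cube([3000, 150, 2500]);
translate([0, 4350, 0]) cube([3000, 150, 2500]);
translate([0, 150, 0]) cube([150, 4200, 2500]);
translate([2850, 150, 0]) cube([150, 4200, 2500]);
translate([1000, 150, 0]) cube([150, 1500, 2500]);
translate([1000, 2650, 0]) cube([150, 1700, 2500]);


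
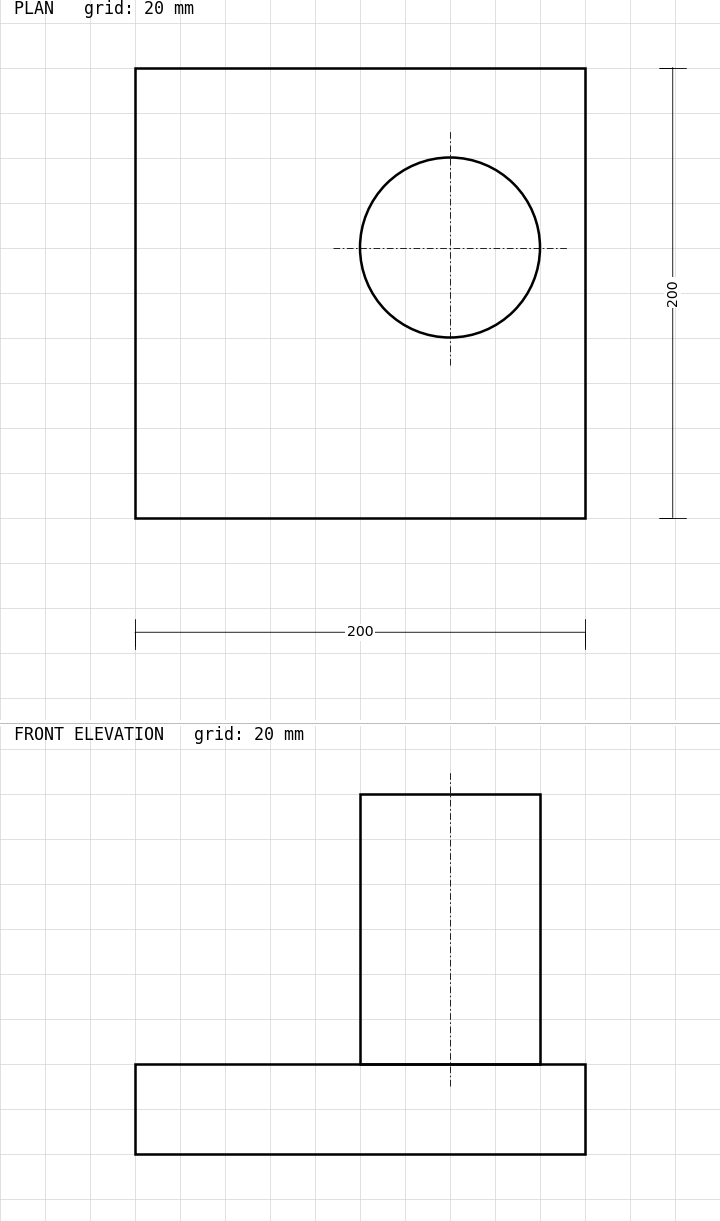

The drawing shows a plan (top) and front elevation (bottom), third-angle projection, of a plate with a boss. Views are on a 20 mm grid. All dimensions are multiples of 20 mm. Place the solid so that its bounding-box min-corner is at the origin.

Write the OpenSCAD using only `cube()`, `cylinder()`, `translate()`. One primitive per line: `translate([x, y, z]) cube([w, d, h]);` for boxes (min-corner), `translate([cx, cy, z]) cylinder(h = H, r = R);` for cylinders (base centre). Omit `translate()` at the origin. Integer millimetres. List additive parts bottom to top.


cube([200, 200, 40]);
translate([140, 120, 40]) cylinder(h = 120, r = 40);


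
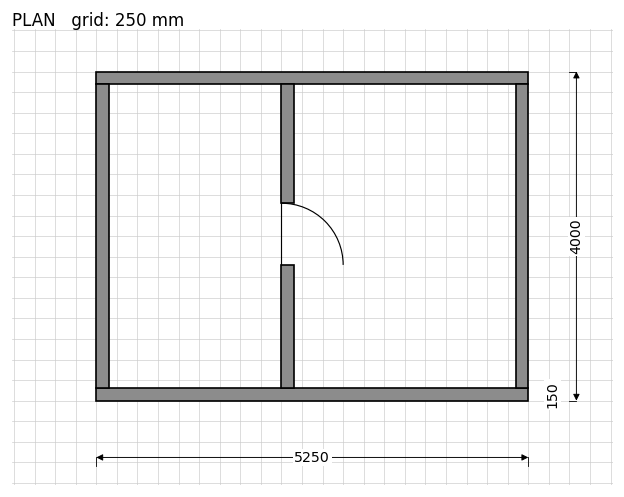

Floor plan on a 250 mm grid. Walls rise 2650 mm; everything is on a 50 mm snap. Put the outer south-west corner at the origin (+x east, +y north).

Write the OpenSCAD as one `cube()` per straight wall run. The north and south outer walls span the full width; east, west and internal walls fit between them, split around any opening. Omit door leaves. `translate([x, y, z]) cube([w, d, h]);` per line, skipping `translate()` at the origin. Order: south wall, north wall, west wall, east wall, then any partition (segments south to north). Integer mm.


cube([5250, 150, 2650]);
translate([0, 3850, 0]) cube([5250, 150, 2650]);
translate([0, 150, 0]) cube([150, 3700, 2650]);
translate([5100, 150, 0]) cube([150, 3700, 2650]);
translate([2250, 150, 0]) cube([150, 1500, 2650]);
translate([2250, 2400, 0]) cube([150, 1450, 2650]);


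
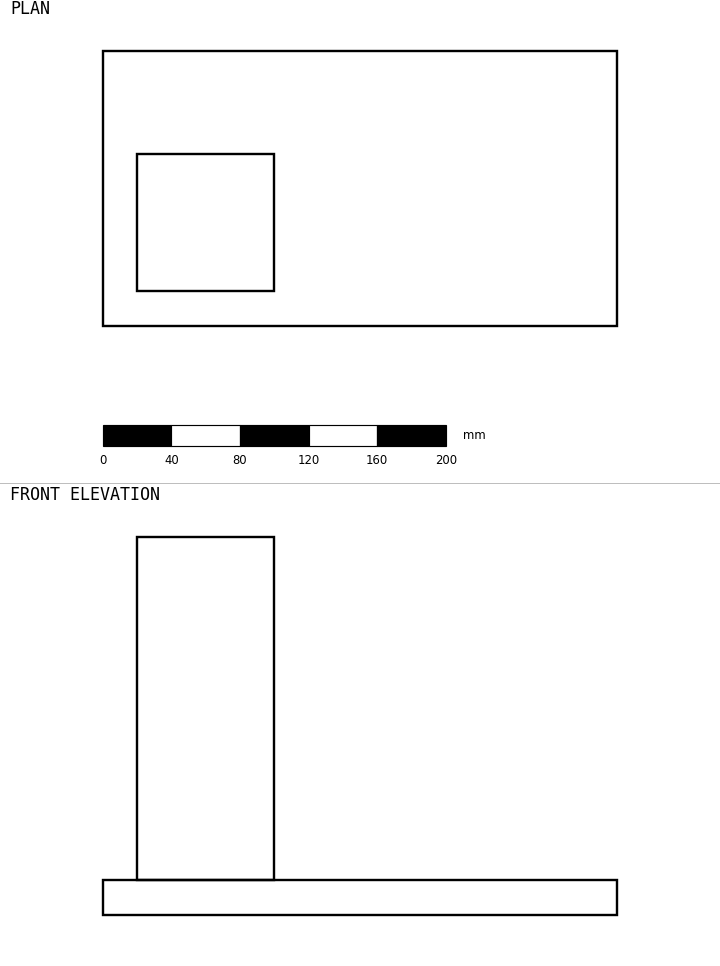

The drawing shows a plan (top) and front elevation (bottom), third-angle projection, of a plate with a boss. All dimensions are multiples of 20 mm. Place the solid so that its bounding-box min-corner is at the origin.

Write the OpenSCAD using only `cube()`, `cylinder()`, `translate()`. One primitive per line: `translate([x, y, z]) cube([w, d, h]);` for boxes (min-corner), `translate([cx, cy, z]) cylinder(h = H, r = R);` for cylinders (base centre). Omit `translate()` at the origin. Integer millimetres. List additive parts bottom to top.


cube([300, 160, 20]);
translate([20, 20, 20]) cube([80, 80, 200]);
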